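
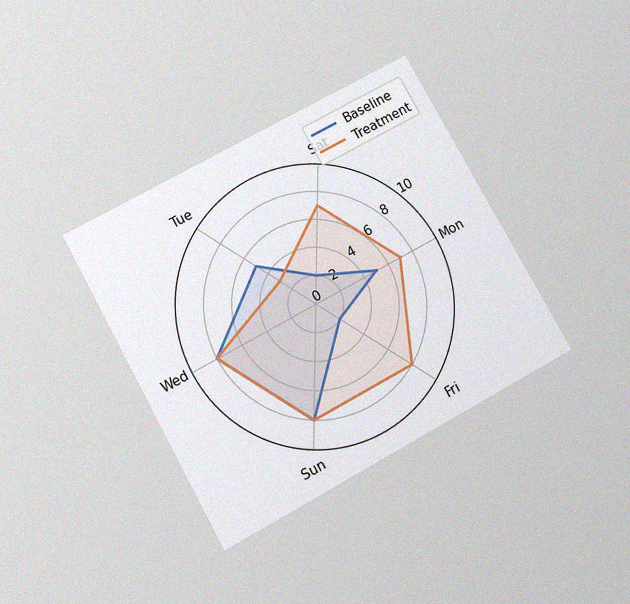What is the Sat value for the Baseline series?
The chart is tilted about 29° counter-clockwise and viewed slightly from below, with some photo noise. On the Sat axis, Baseline reaches 2.

2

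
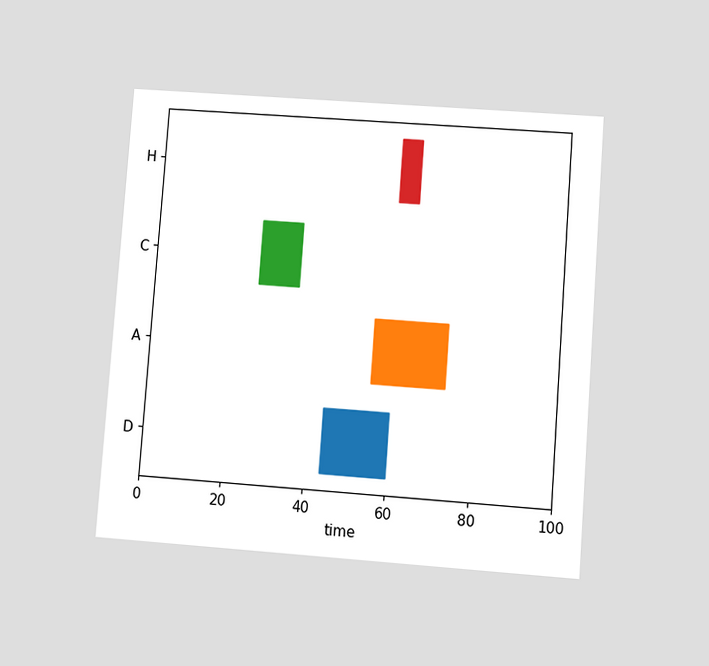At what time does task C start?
26

The chart is tilted about 4° clockwise and viewed at a slight angle. The C bar begins at t=26.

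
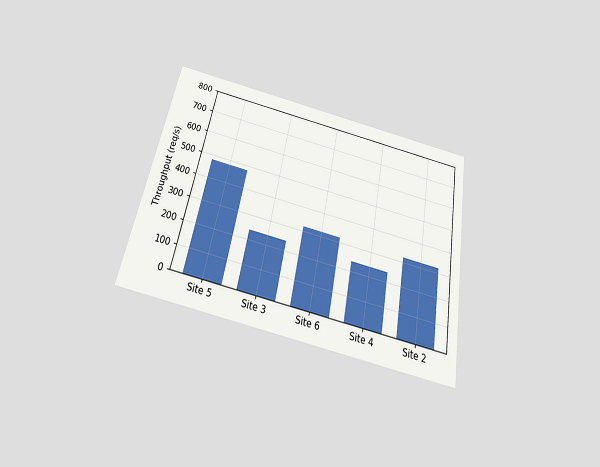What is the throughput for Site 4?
240req/s

The chart is tilted about 11° clockwise and viewed slightly from below. Reading along the chart's y-axis, the Site 4 bar reaches 240req/s.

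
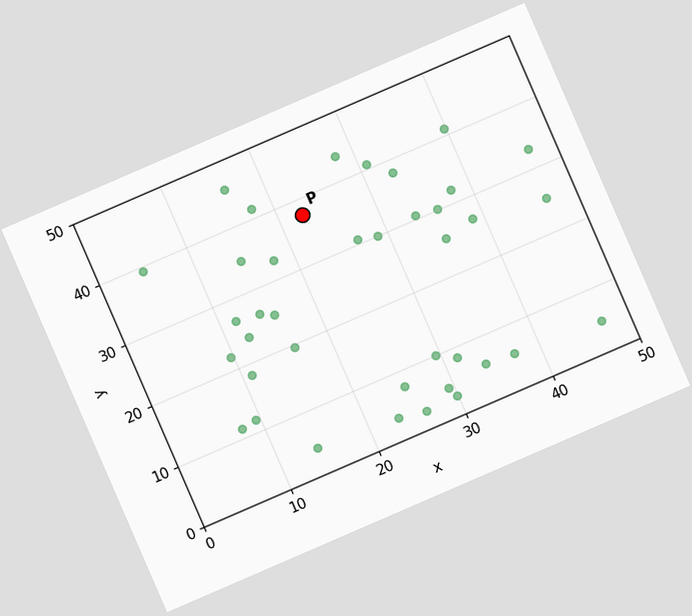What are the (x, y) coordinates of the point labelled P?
The chart is tilted about 23° counter-clockwise. Following the gridlines from P to each axis, P sits at (22.5, 37.5).

(22.5, 37.5)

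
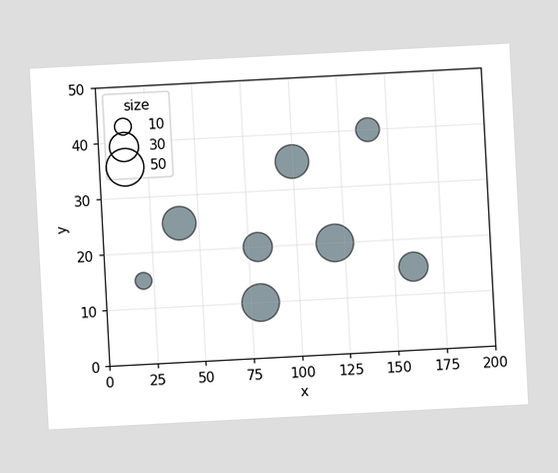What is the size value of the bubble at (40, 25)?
The chart is tilted about 3° counter-clockwise. Matching the bubble at (40, 25) against the size legend gives 40.

40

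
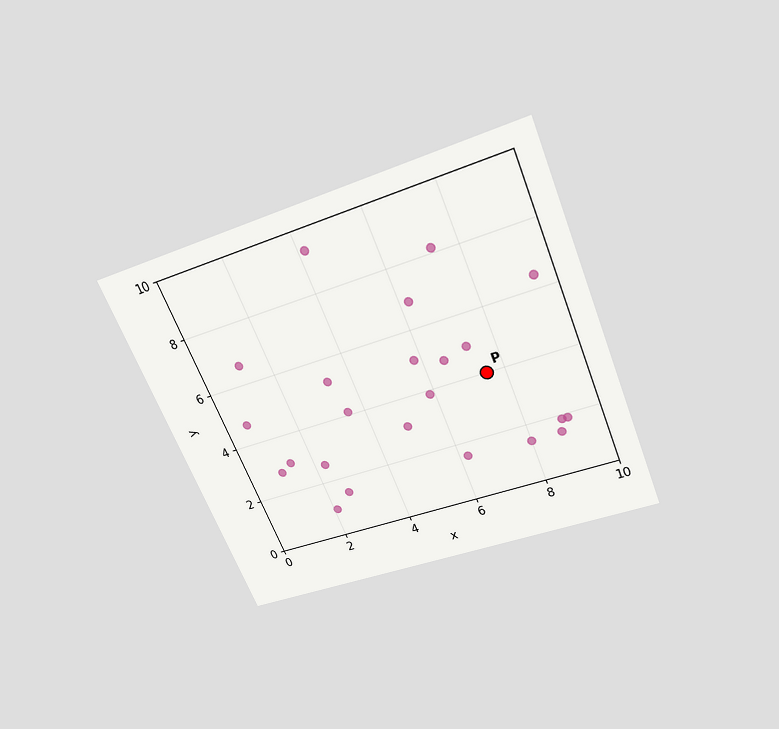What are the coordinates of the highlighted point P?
(7.5, 4)

The chart is tilted about 23° counter-clockwise and viewed slightly from above. Following the gridlines from P to each axis, P sits at (7.5, 4).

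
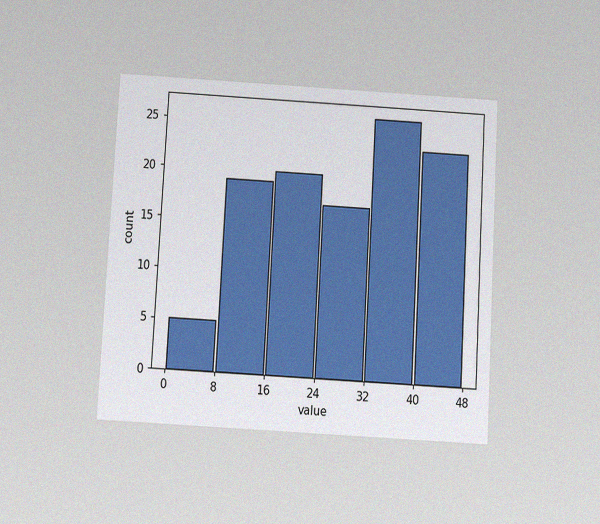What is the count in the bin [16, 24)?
20

The chart is tilted about 3° clockwise and viewed slightly from below, with some photo noise. The [16, 24) bin has height 20.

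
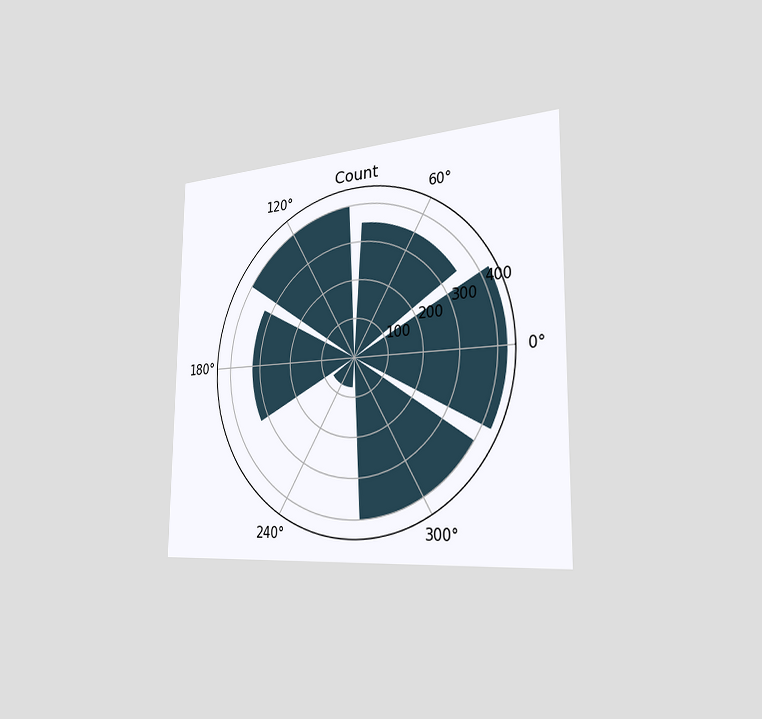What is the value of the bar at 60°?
350

The chart is viewed slightly from the right. The bar at 60° reaches 350 on the radial axis.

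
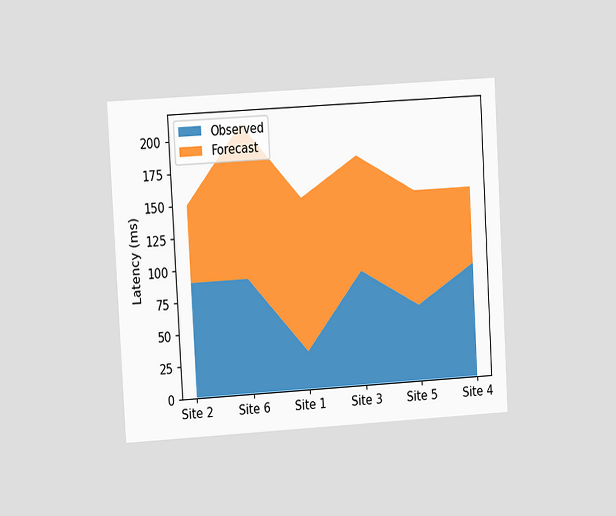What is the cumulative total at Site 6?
The chart is tilted about 3° counter-clockwise and viewed at a slight angle. The stacked total at Site 6 reaches 210ms.

210ms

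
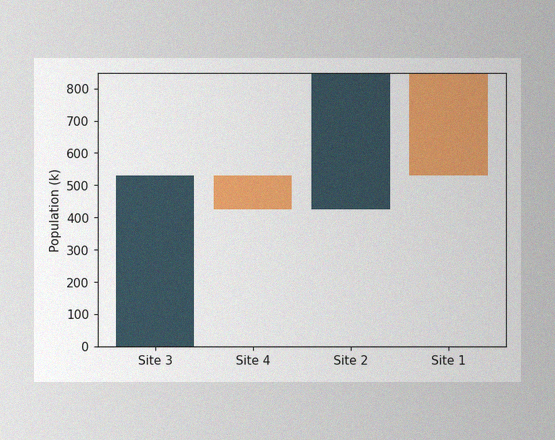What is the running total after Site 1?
530k

The image has some photo noise and uneven lighting. After Site 1 the running total reaches 530k.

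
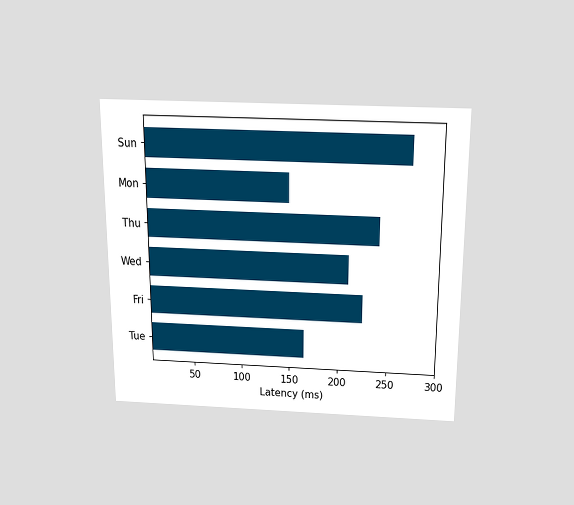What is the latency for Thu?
The chart is viewed slightly from above. Reading along the chart's x-axis, the Thu bar reaches 240ms.

240ms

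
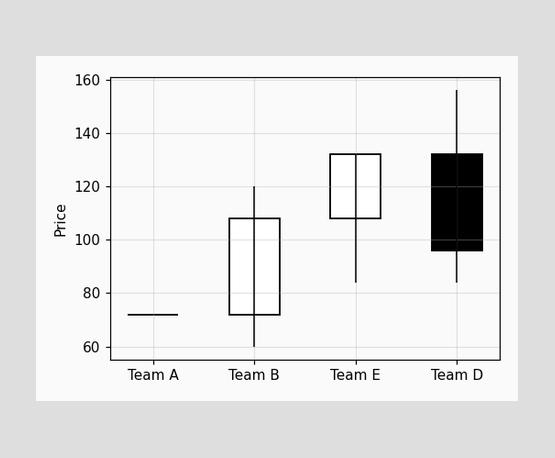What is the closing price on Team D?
96

The Team D candle closes at 96.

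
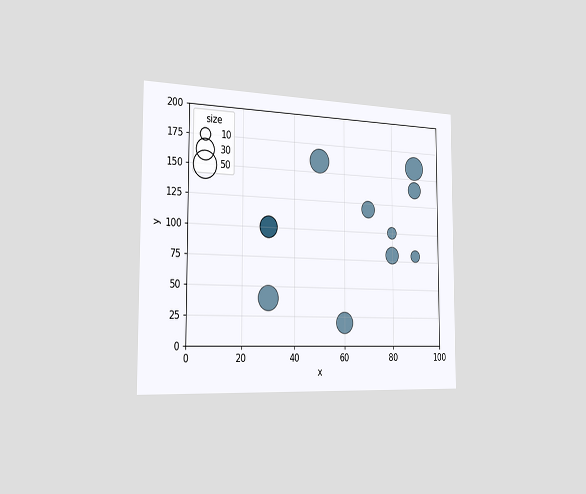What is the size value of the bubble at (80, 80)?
20

The chart is viewed slightly from the left. Matching the bubble at (80, 80) against the size legend gives 20.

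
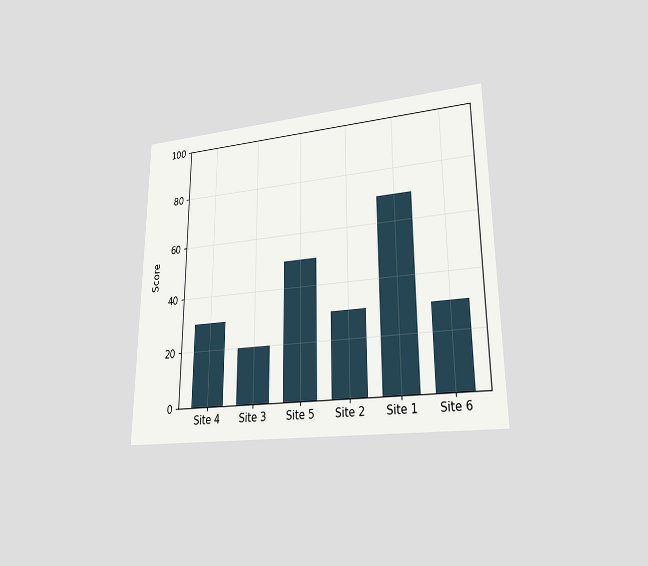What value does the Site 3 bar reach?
20

The chart is viewed at a slight angle. Reading along the chart's y-axis, the Site 3 bar reaches 20.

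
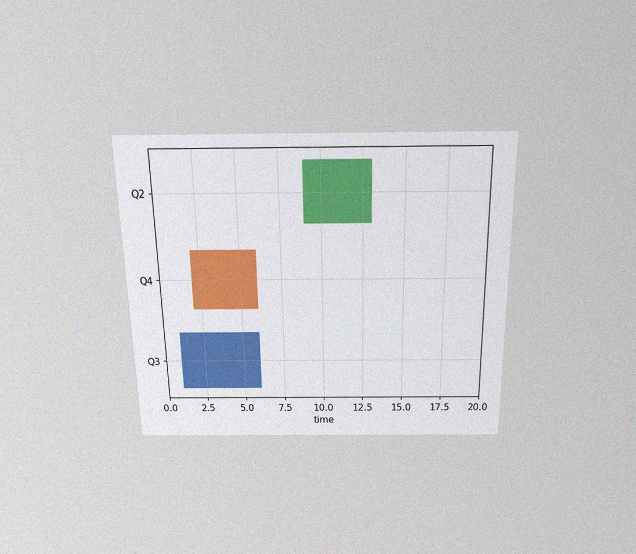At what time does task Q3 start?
1

The chart is viewed slightly from above, with some photo noise. The Q3 bar begins at t=1.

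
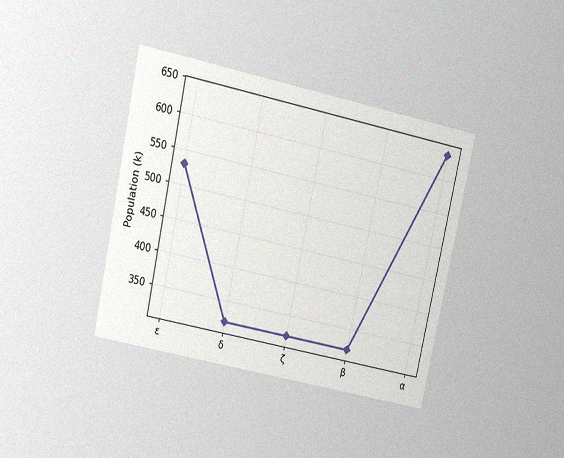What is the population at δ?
318k

The chart is tilted about 12° clockwise and viewed slightly from above, with some photo noise. At δ, the line is at 318k.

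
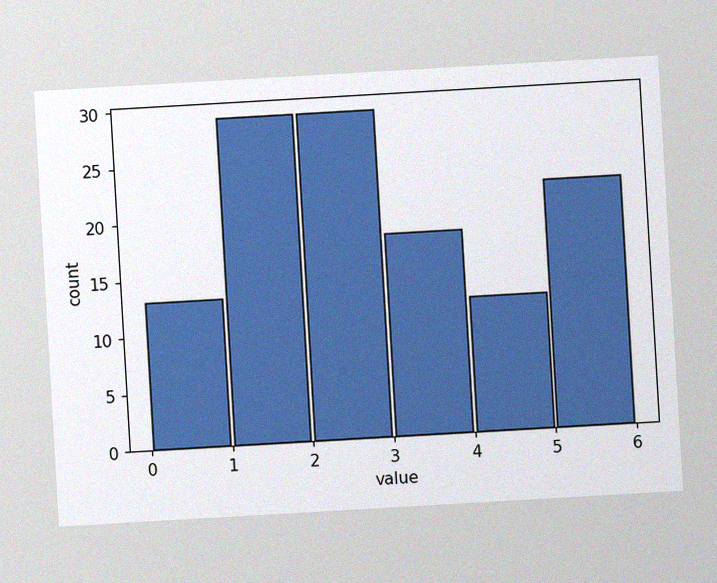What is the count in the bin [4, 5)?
The chart is tilted about 3° counter-clockwise, with some photo noise. The [4, 5) bin has height 12.

12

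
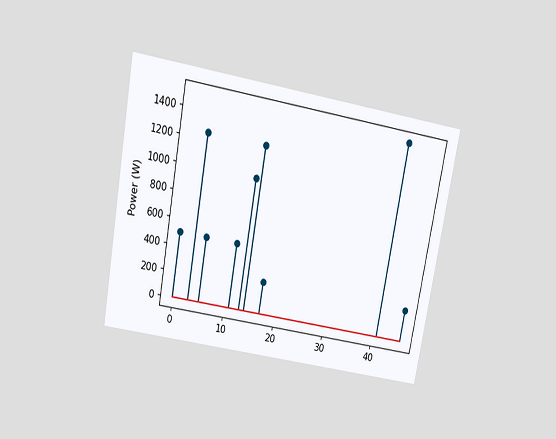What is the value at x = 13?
The chart is tilted about 10° clockwise and viewed slightly from above. The stem at x=13 reaches 1000W.

1000W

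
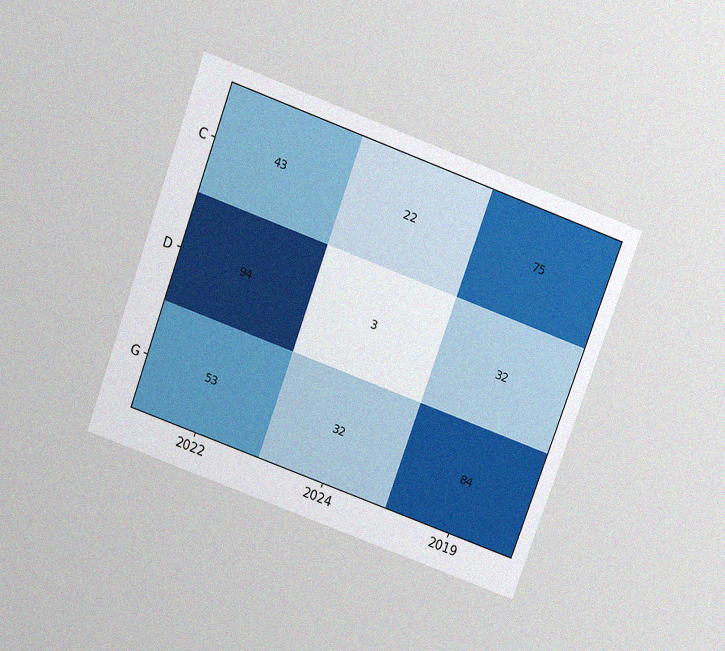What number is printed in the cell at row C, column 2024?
22

The chart is tilted about 20° clockwise and viewed slightly from above, with some photo noise. The (C, 2024) cell reads 22.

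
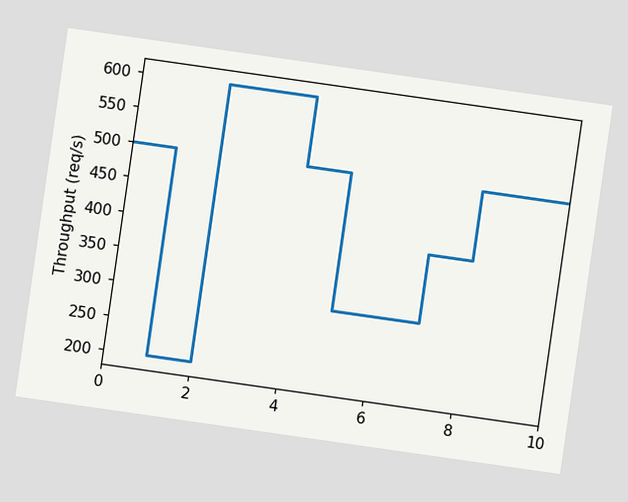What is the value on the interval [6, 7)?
300req/s

The chart is tilted about 8° clockwise. On [6, 7) the step sits at 300req/s.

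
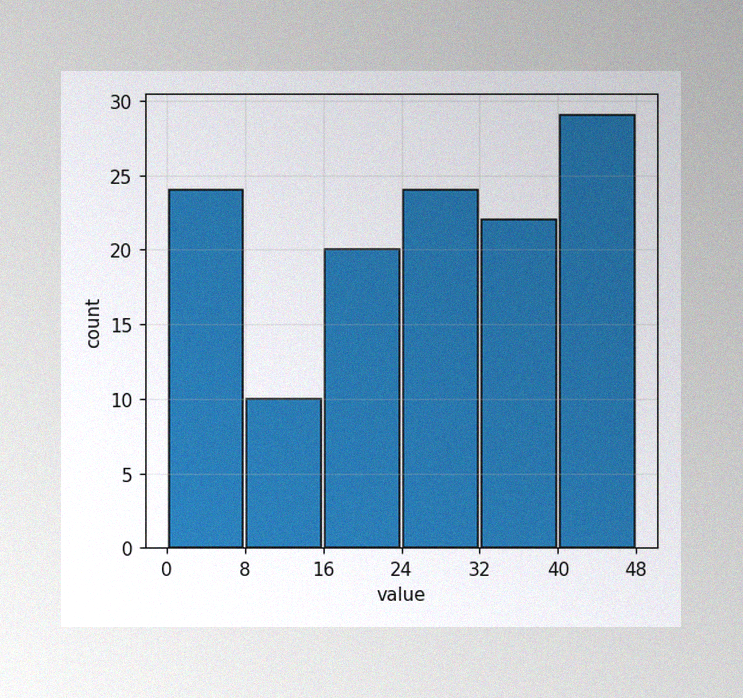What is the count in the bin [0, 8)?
24

The image has some photo noise and uneven lighting. The [0, 8) bin has height 24.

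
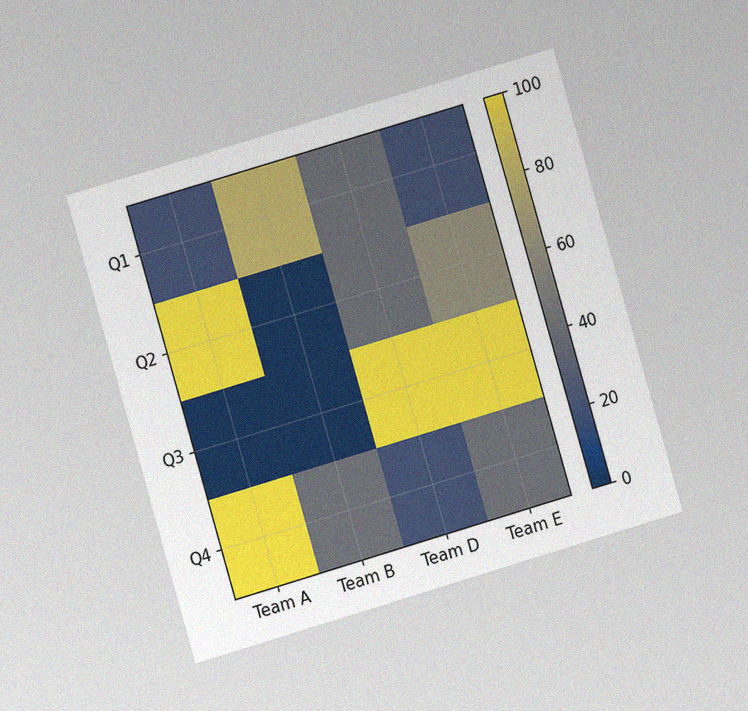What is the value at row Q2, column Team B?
The chart is tilted about 16° counter-clockwise and viewed at a slight angle, with some photo noise. Matching cell (Q2, Team B) against the colorbar gives 0.

0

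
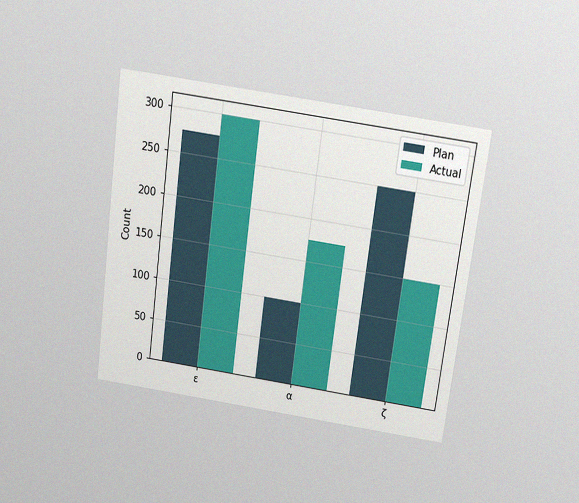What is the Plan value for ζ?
250

The chart is tilted about 7° clockwise and viewed slightly from above, with some photo noise. The Plan bar at ζ reaches 250 on the y-axis.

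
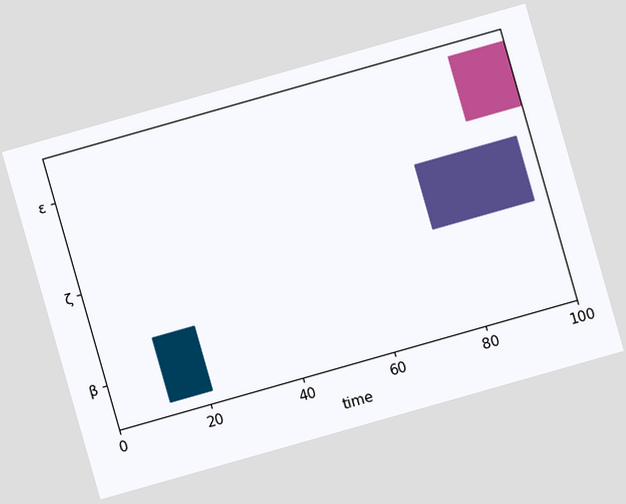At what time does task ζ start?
75

The chart is tilted about 16° counter-clockwise. The ζ bar begins at t=75.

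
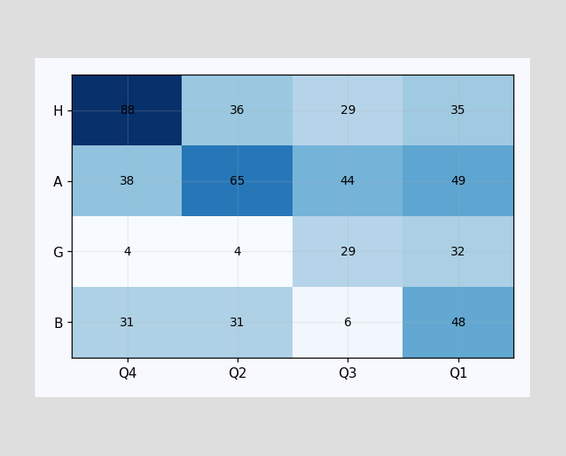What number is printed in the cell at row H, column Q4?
The (H, Q4) cell reads 88.

88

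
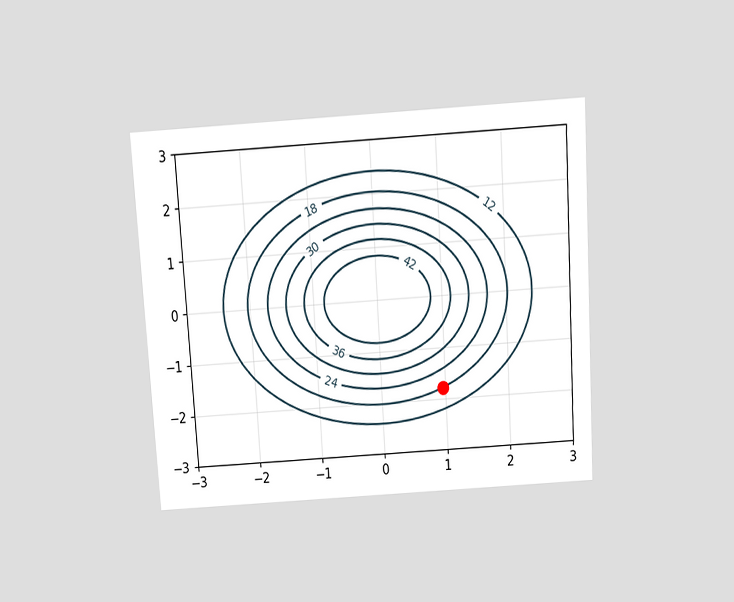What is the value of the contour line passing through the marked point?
18

The chart is tilted about 4° counter-clockwise and viewed slightly from above. The marked point sits on the contour labelled 18.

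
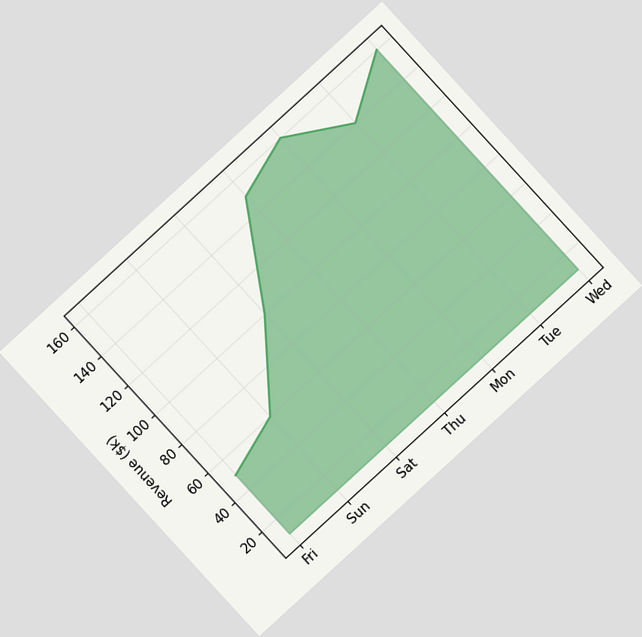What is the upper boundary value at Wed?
The chart is tilted about 42° counter-clockwise. At Wed the upper boundary is at $160k.

$160k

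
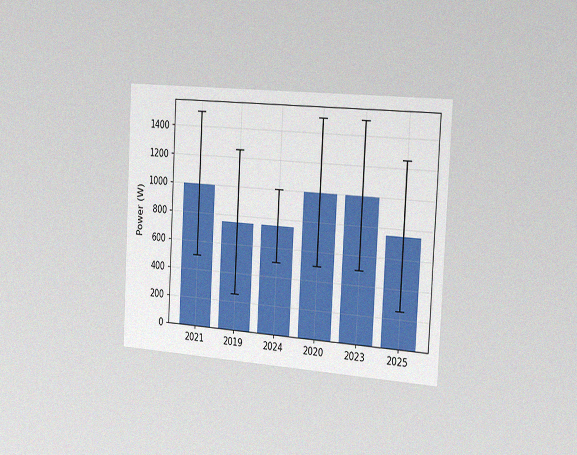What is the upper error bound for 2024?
The chart is tilted about 3° clockwise and viewed slightly from the right, with some photo noise. The 2024 bar's upper whisker reaches 1000W.

1000W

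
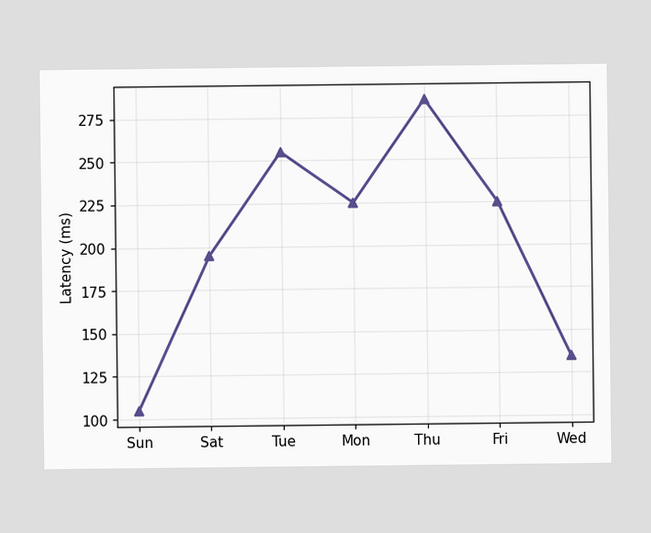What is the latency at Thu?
At Thu, the line is at 285ms.

285ms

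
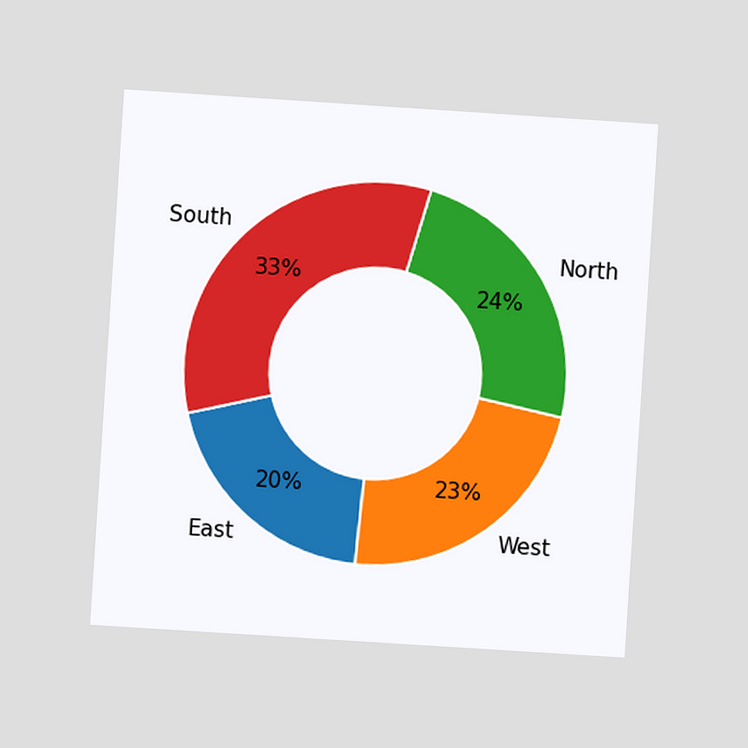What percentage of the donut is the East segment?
The chart is tilted about 4° clockwise and viewed at a slight angle. The East segment takes up 20% of the ring.

20%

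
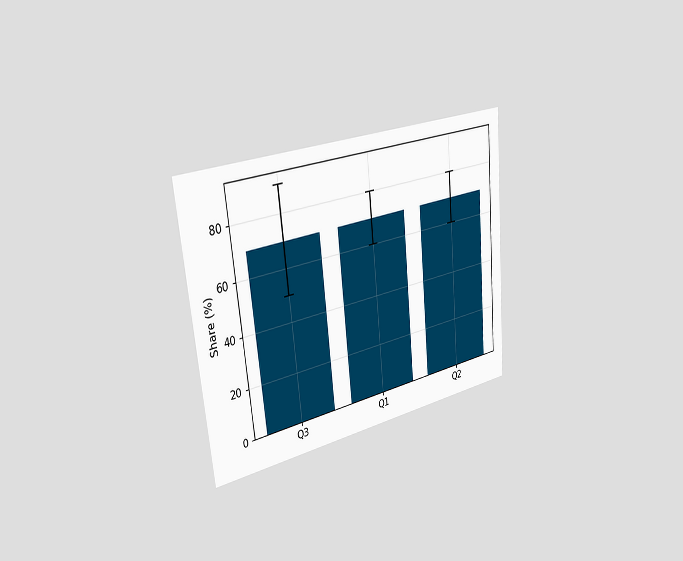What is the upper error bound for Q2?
80%

The chart is tilted about 6° counter-clockwise and viewed slightly from the left. The Q2 bar's upper whisker reaches 80%.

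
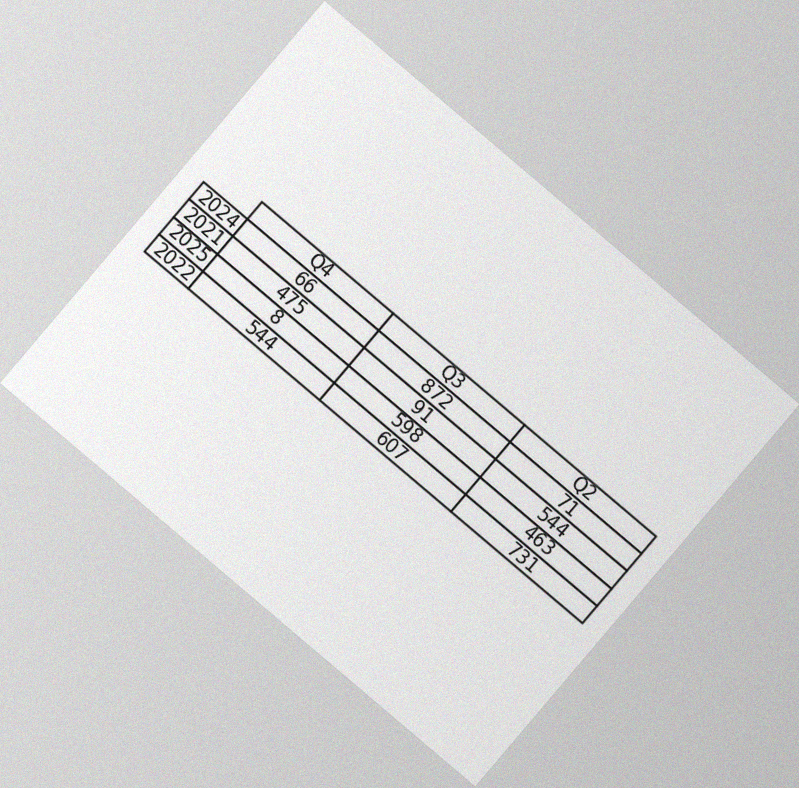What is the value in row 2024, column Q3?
The chart is tilted about 40° clockwise, with some photo noise. The (2024, Q3) cell reads 872.

872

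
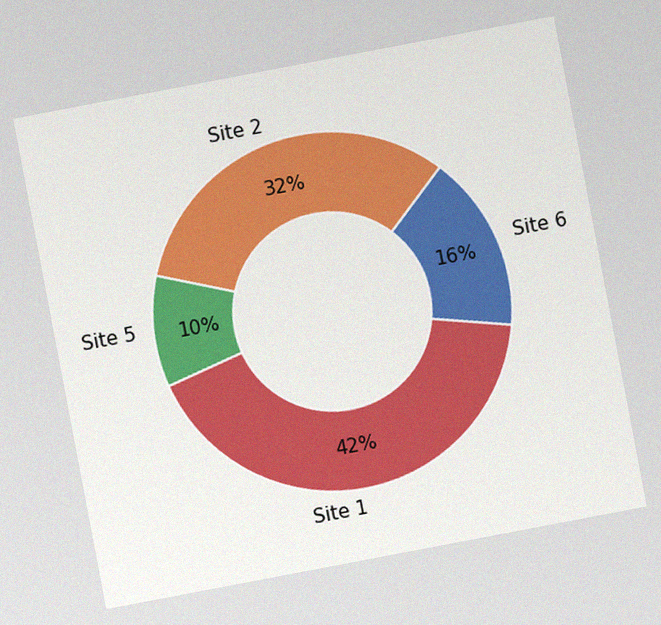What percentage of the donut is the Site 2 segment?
32%

The chart is tilted about 11° counter-clockwise, with some photo noise. The Site 2 segment takes up 32% of the ring.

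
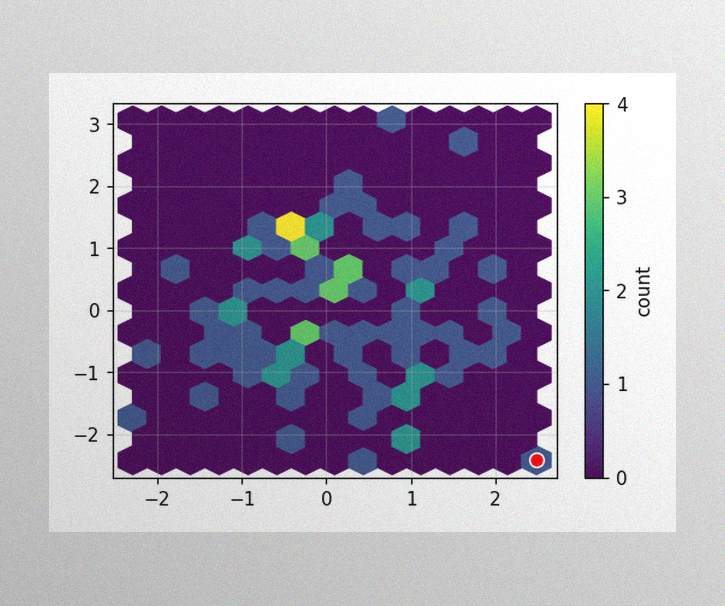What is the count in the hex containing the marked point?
The image has some photo noise and uneven lighting. The marked hex reads 1 on the colorbar.

1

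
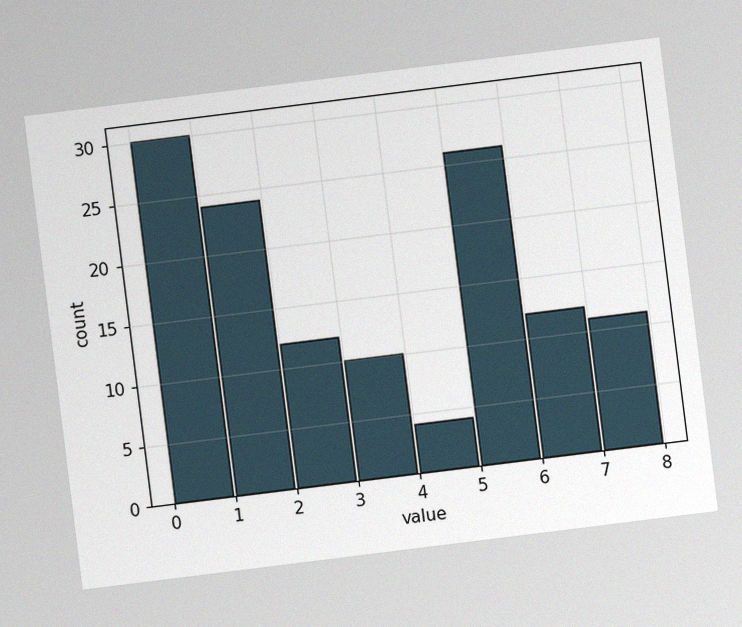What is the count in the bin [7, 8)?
11

The chart is tilted about 7° counter-clockwise, with some photo noise. The [7, 8) bin has height 11.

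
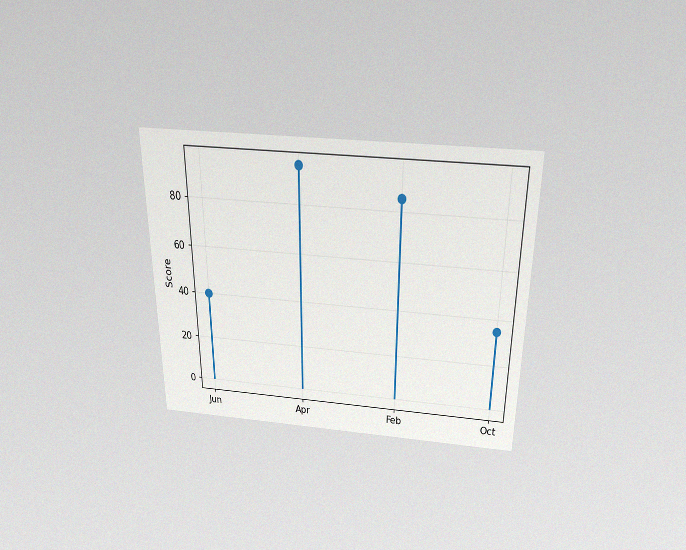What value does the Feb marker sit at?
85

The chart is viewed slightly from above, with some photo noise. The Feb marker sits at 85.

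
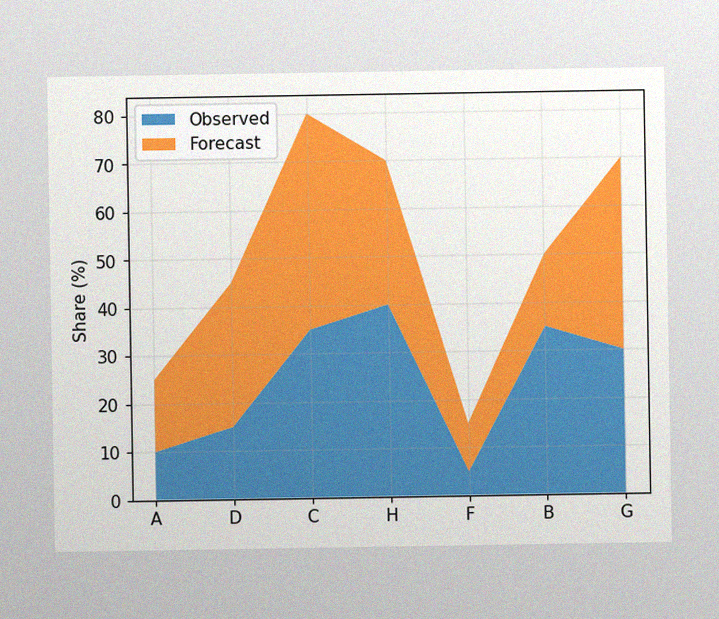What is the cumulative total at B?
The image has some photo noise and uneven lighting. The stacked total at B reaches 50%.

50%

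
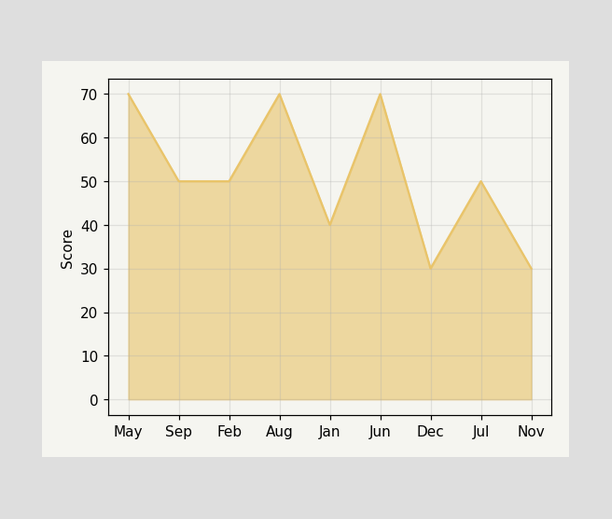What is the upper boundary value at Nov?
30

At Nov the upper boundary is at 30.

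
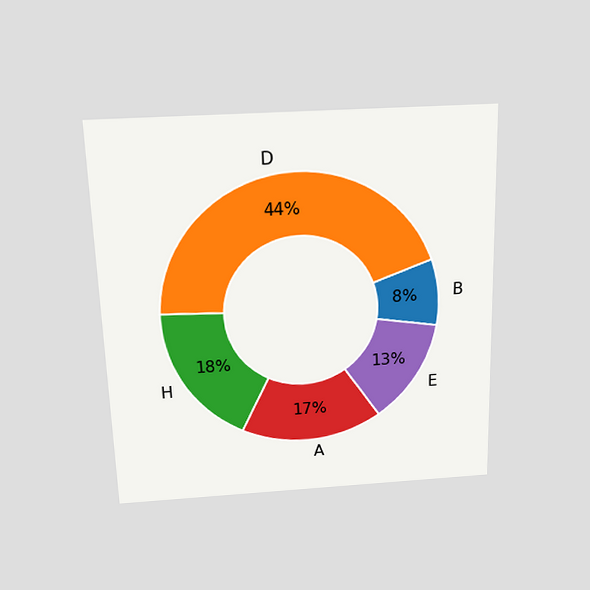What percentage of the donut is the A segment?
17%

The chart is viewed slightly from above. The A segment takes up 17% of the ring.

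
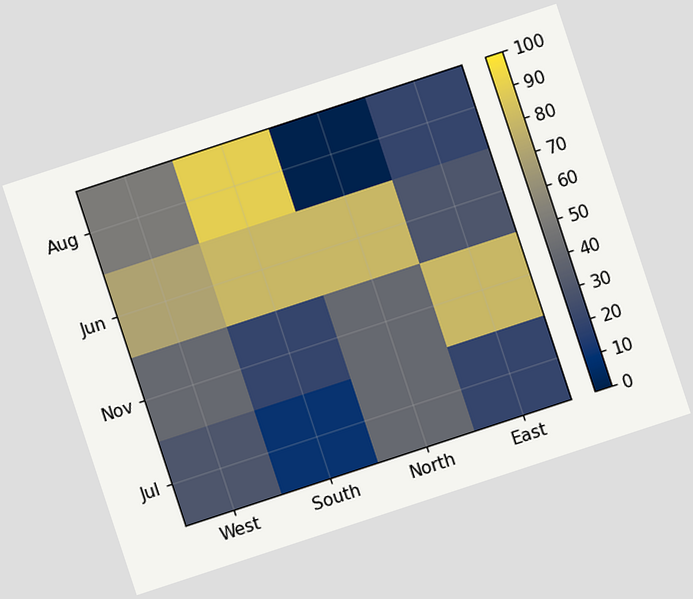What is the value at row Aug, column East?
The chart is tilted about 18° counter-clockwise. Matching cell (Aug, East) against the colorbar gives 20.

20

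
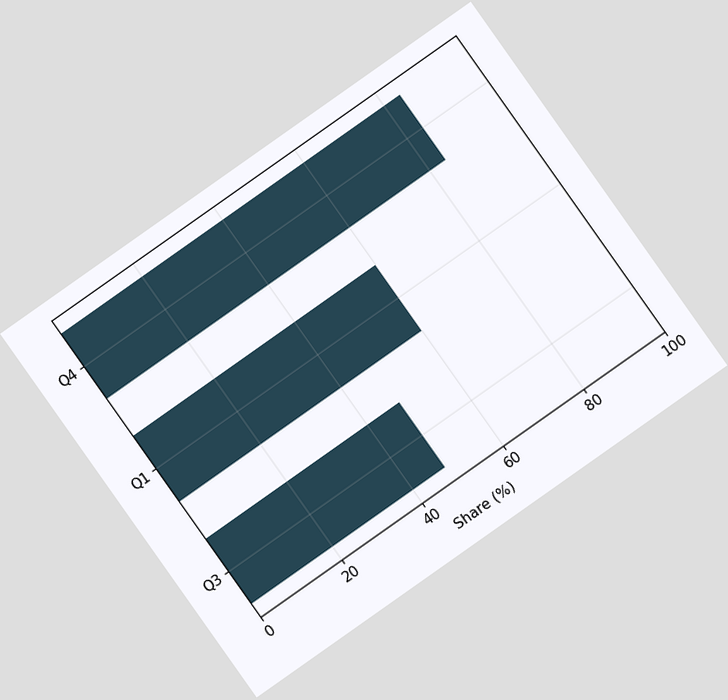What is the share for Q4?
84%

The chart is tilted about 35° counter-clockwise. Reading along the chart's x-axis, the Q4 bar reaches 84%.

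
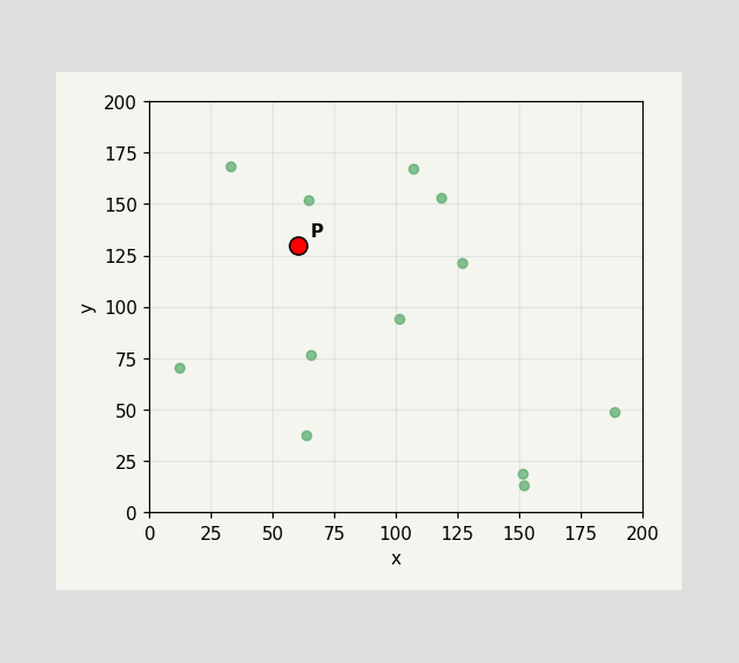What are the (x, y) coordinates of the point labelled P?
Following the gridlines from P to each axis, P sits at (60, 130).

(60, 130)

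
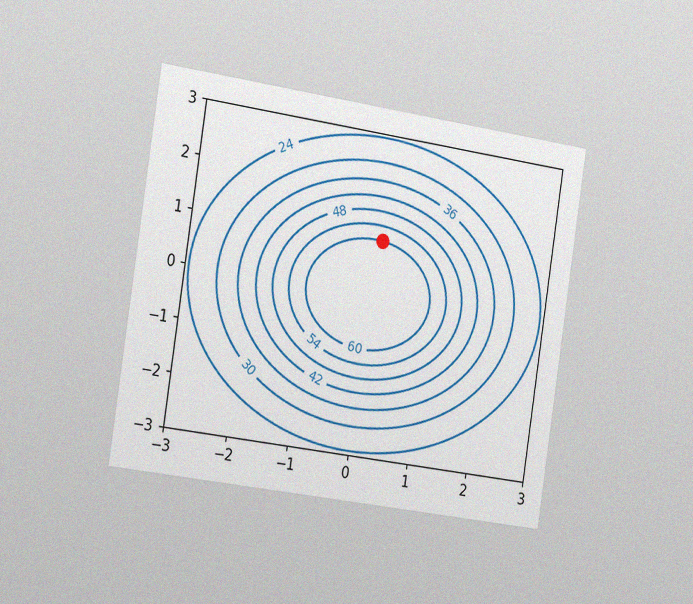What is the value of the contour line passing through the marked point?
The chart is tilted about 9° clockwise and viewed slightly from the left, with some photo noise. The marked point sits on the contour labelled 60.

60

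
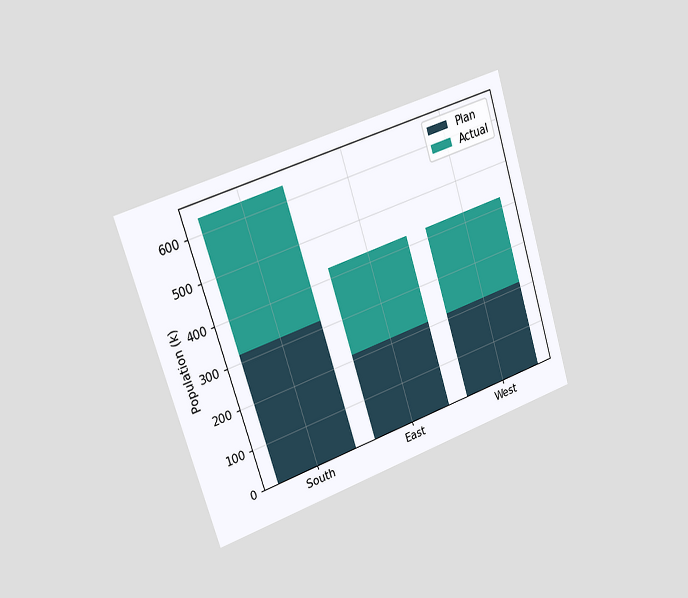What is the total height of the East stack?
The chart is tilted about 18° counter-clockwise and viewed slightly from the left. The East stack's top reaches 424k on the y-axis.

424k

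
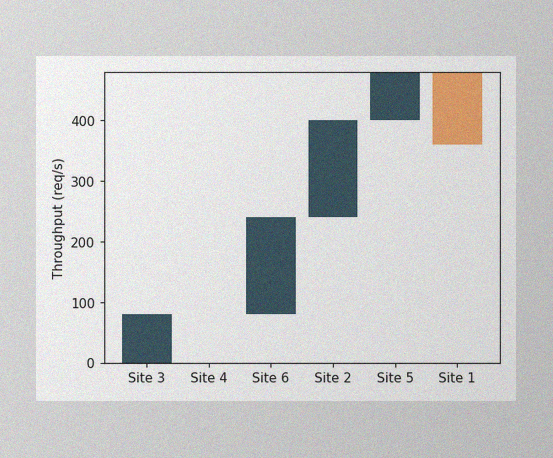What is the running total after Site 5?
The image has some photo noise and uneven lighting. After Site 5 the running total reaches 480req/s.

480req/s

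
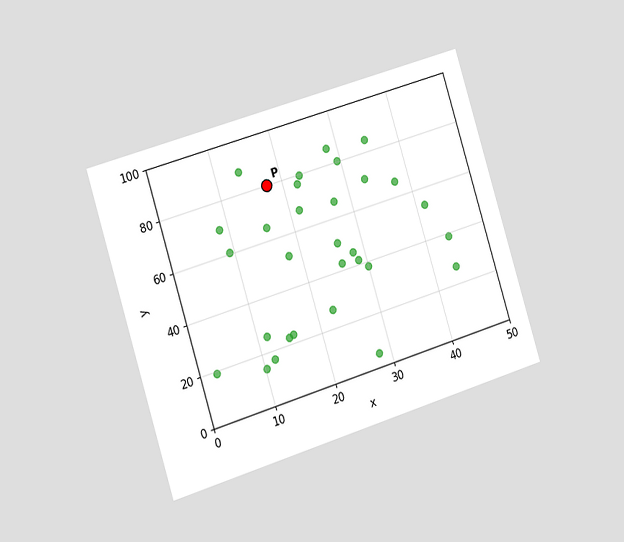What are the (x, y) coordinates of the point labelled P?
(17.5, 80)

The chart is tilted about 17° counter-clockwise and viewed slightly from the left. Following the gridlines from P to each axis, P sits at (17.5, 80).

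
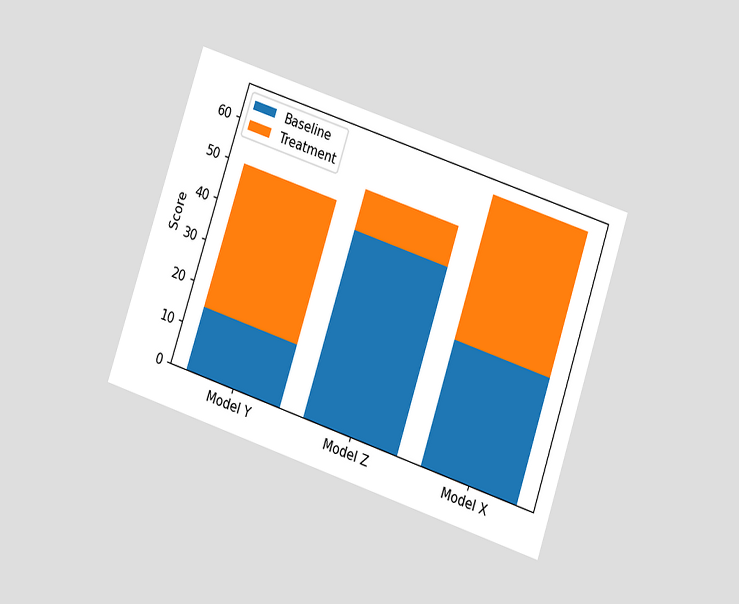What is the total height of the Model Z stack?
55

The chart is tilted about 18° clockwise and viewed at a slight angle. The Model Z stack's top reaches 55 on the y-axis.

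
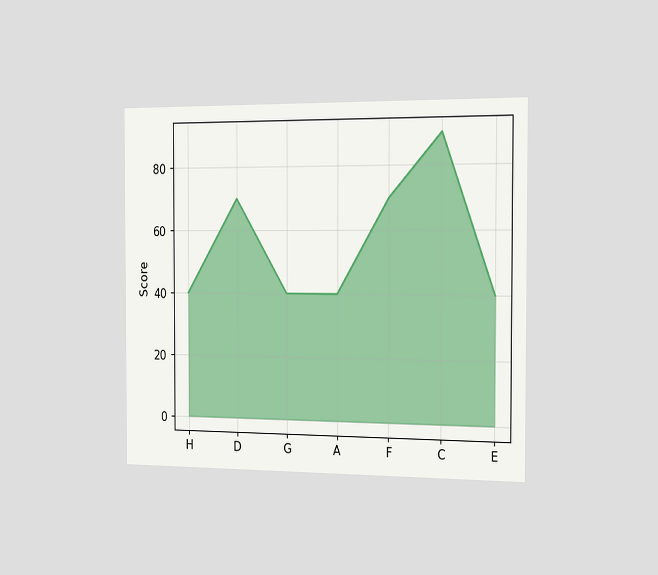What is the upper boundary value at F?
The chart is viewed slightly from the right. At F the upper boundary is at 70.

70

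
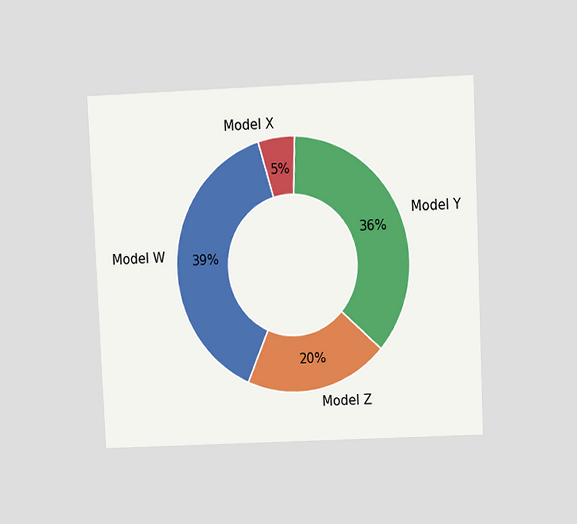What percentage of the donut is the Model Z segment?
The chart is tilted about 3° counter-clockwise and viewed at a slight angle. The Model Z segment takes up 20% of the ring.

20%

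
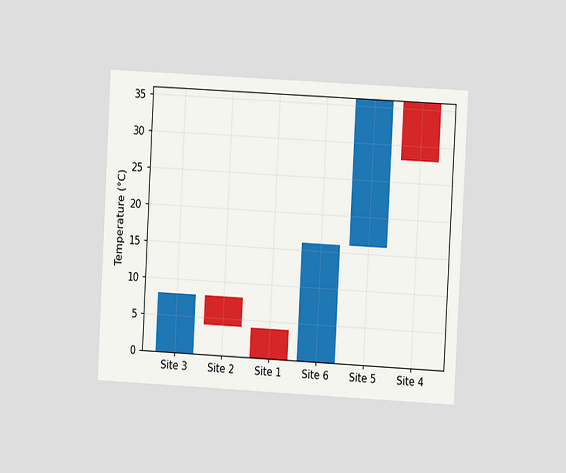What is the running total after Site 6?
16°C

The chart is tilted about 3° clockwise and viewed at a slight angle. After Site 6 the running total reaches 16°C.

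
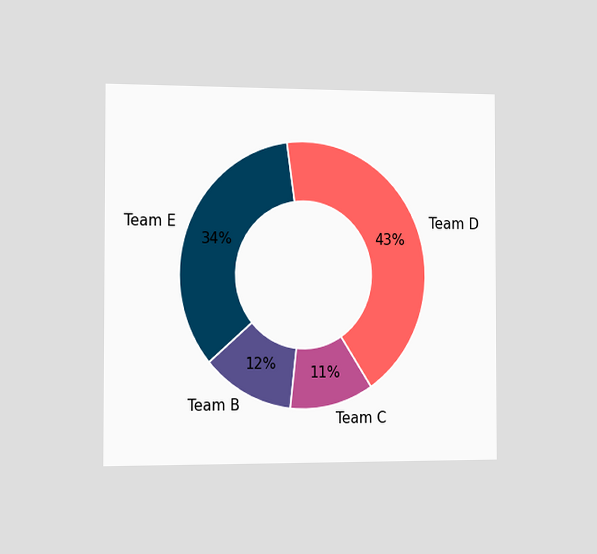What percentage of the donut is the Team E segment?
34%

The chart is viewed slightly from the left. The Team E segment takes up 34% of the ring.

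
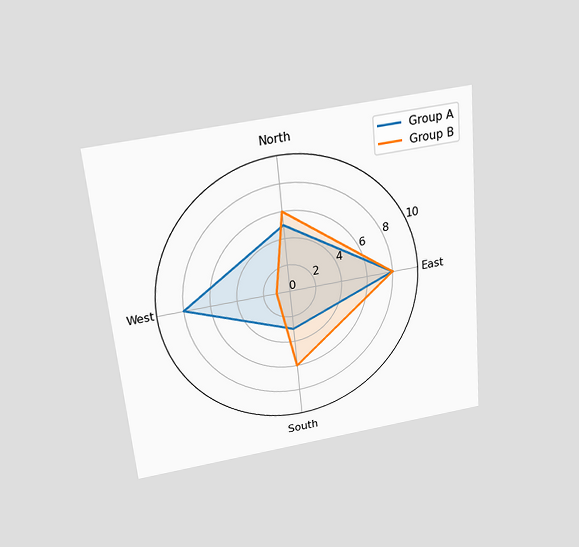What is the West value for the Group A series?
The chart is tilted about 5° counter-clockwise and viewed slightly from above. On the West axis, Group A reaches 8.

8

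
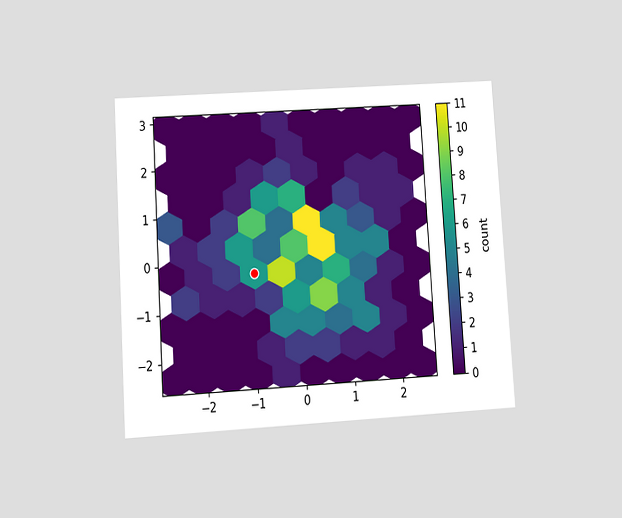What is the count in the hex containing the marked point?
6

The chart is tilted about 4° counter-clockwise and viewed at a slight angle. The marked hex reads 6 on the colorbar.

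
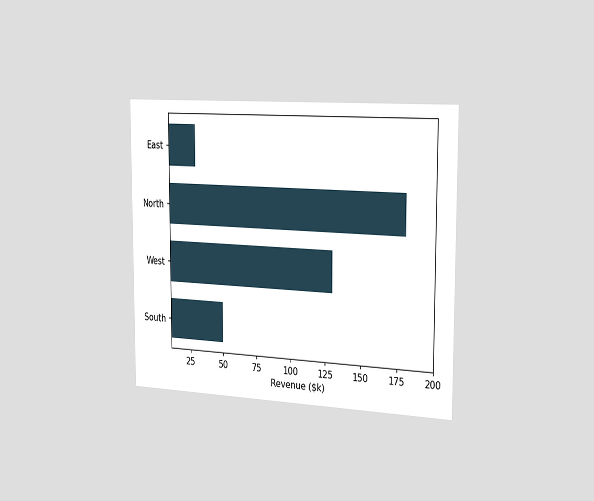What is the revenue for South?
The chart is viewed slightly from the right. Reading along the chart's x-axis, the South bar reaches $50k.

$50k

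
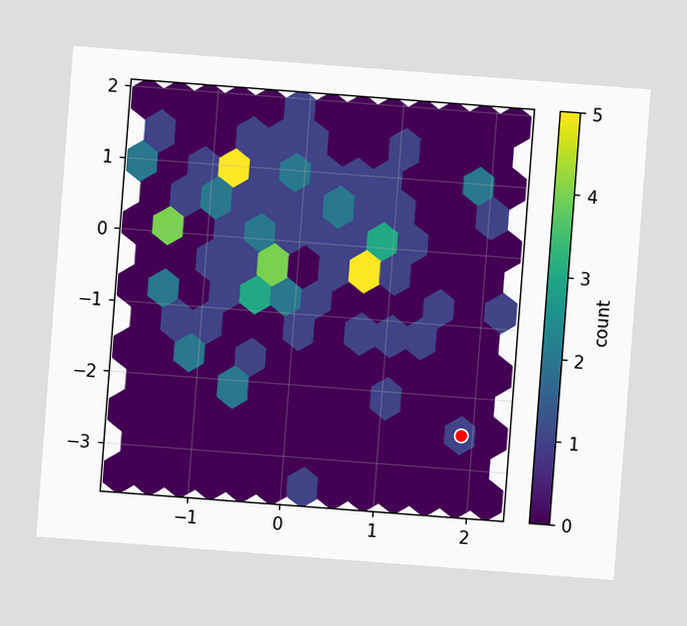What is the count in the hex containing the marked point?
1

The chart is tilted about 4° clockwise. The marked hex reads 1 on the colorbar.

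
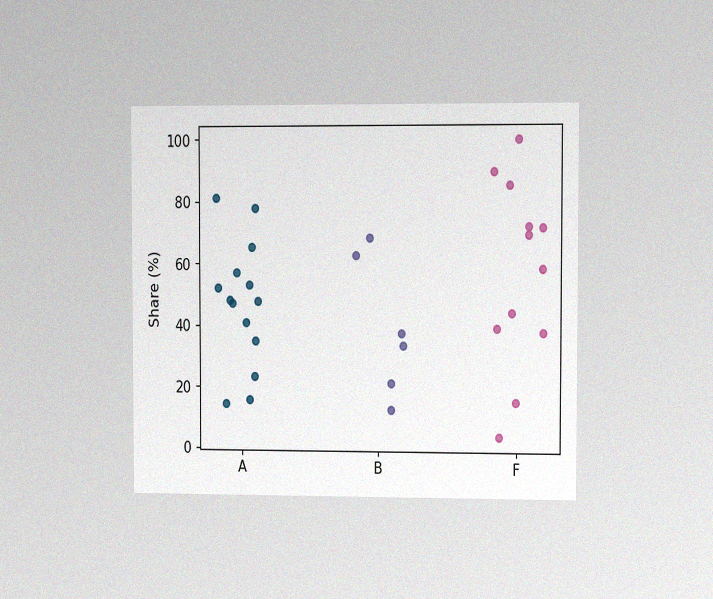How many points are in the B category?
The chart is viewed slightly from the right, with some photo noise. Counting the markers in the B column gives 6.

6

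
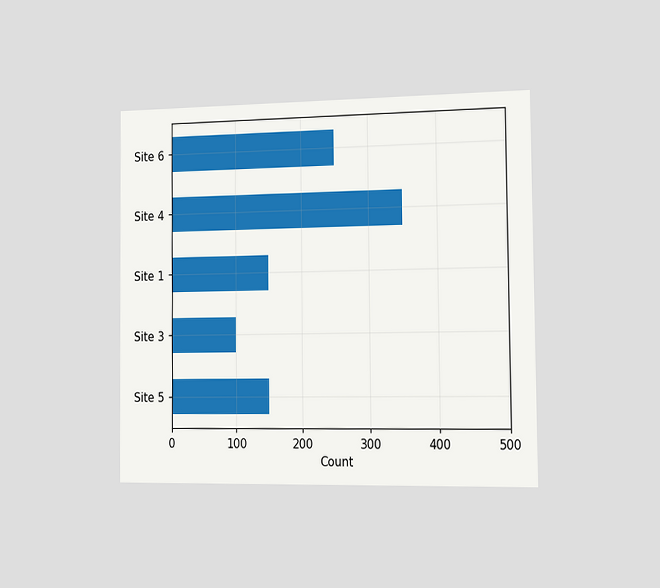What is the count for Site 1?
150

The chart is viewed slightly from the right. Reading along the chart's x-axis, the Site 1 bar reaches 150.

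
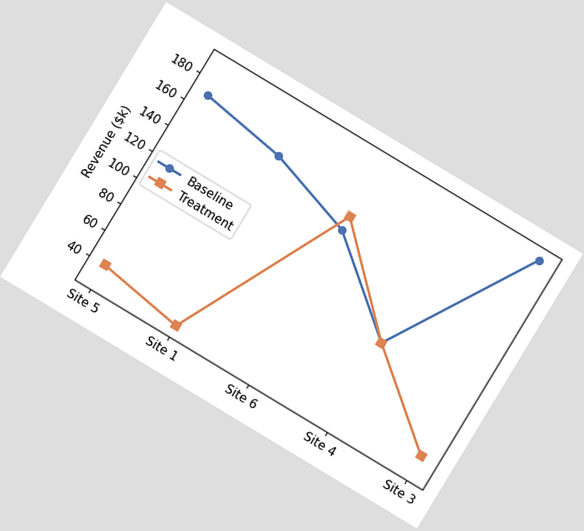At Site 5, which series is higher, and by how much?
Baseline, by $130k

The chart is tilted about 31° clockwise. At Site 5, Baseline sits above the other line by $130k.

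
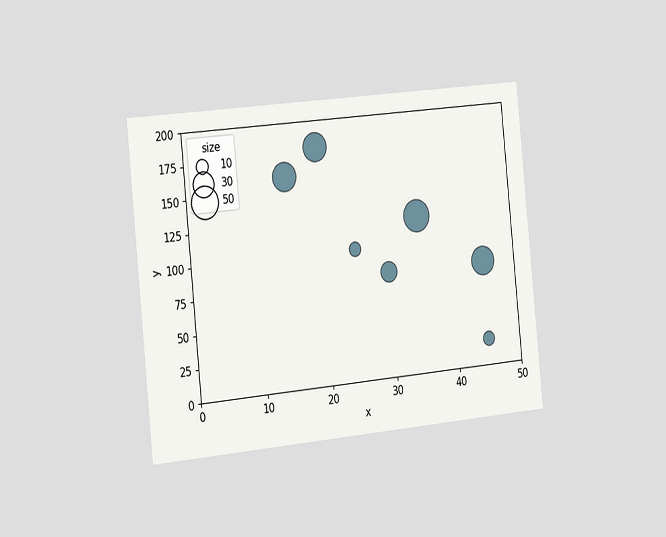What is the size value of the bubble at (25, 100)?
The chart is tilted about 6° counter-clockwise and viewed slightly from the left. Matching the bubble at (25, 100) against the size legend gives 10.

10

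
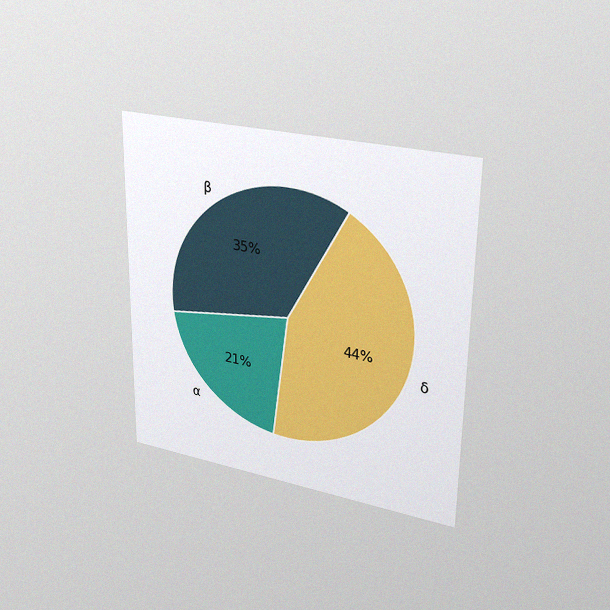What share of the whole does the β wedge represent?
The chart is viewed at a slight angle, with some photo noise. The β slice takes up 35% of the pie.

35%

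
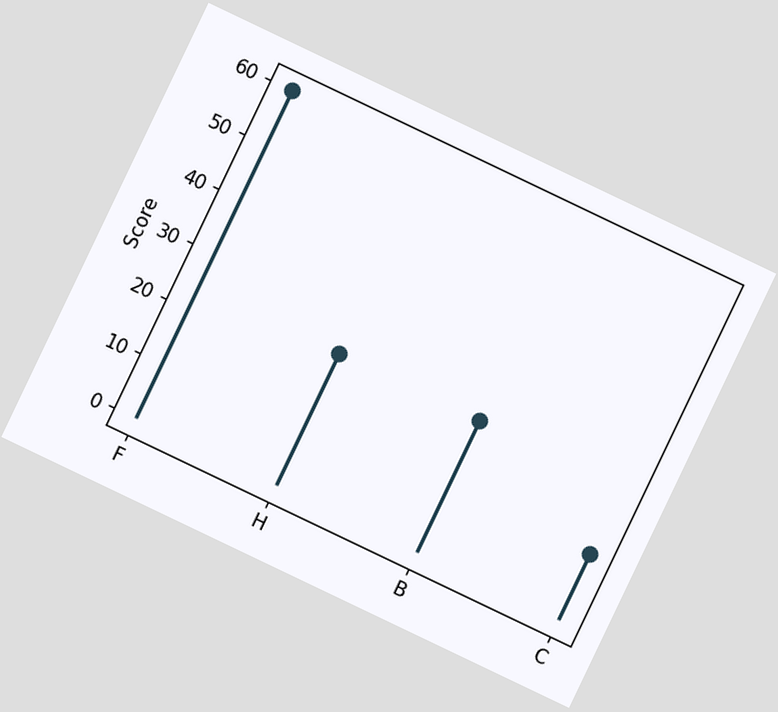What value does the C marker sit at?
The chart is tilted about 26° clockwise. The C marker sits at 12.

12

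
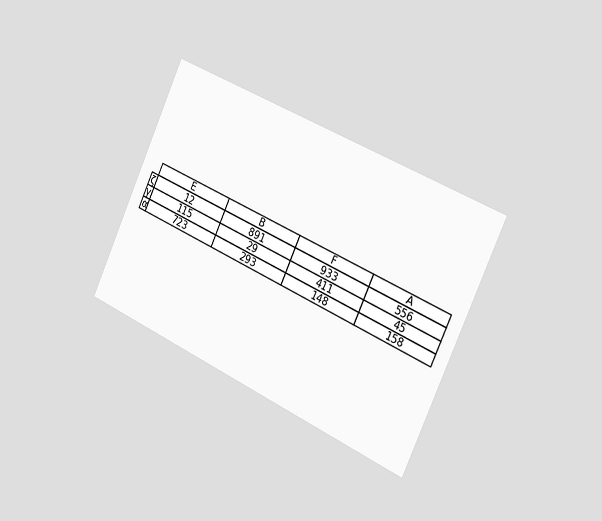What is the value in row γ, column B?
The chart is tilted about 25° clockwise and viewed slightly from the right. The (γ, B) cell reads 29.

29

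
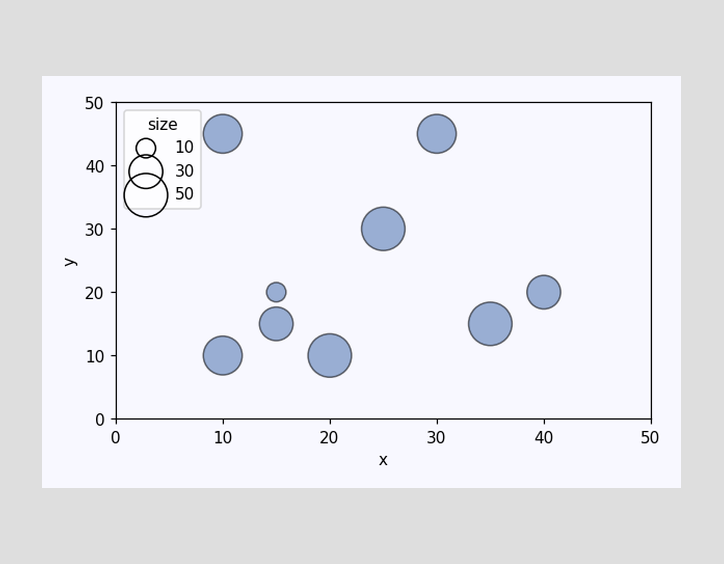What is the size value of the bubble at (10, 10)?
Matching the bubble at (10, 10) against the size legend gives 40.

40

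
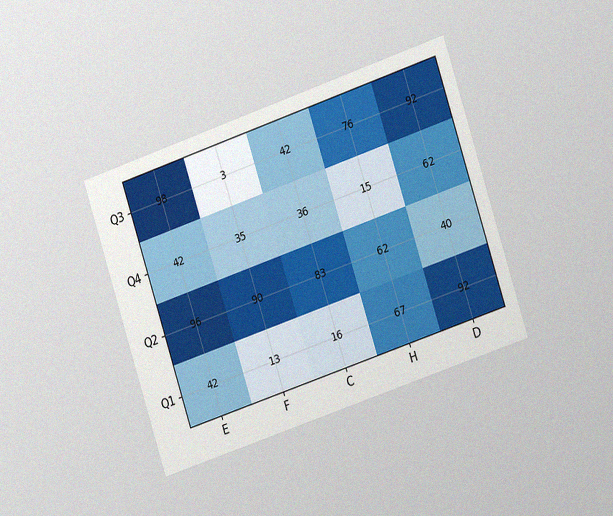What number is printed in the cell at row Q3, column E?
The chart is tilted about 18° counter-clockwise and viewed slightly from the right, with some photo noise. The (Q3, E) cell reads 98.

98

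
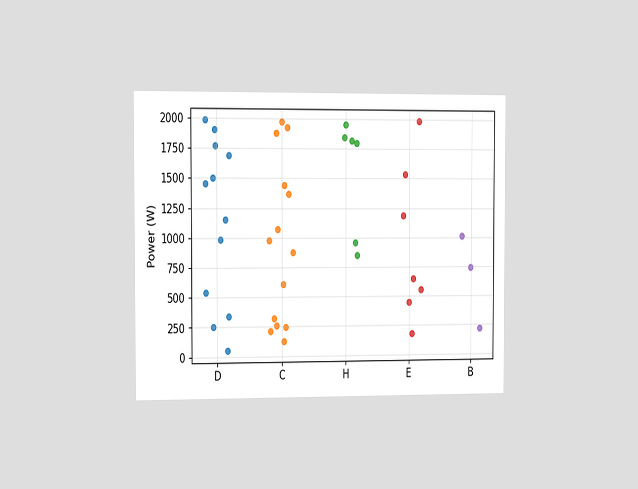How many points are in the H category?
6

The chart is viewed slightly from the left. Counting the markers in the H column gives 6.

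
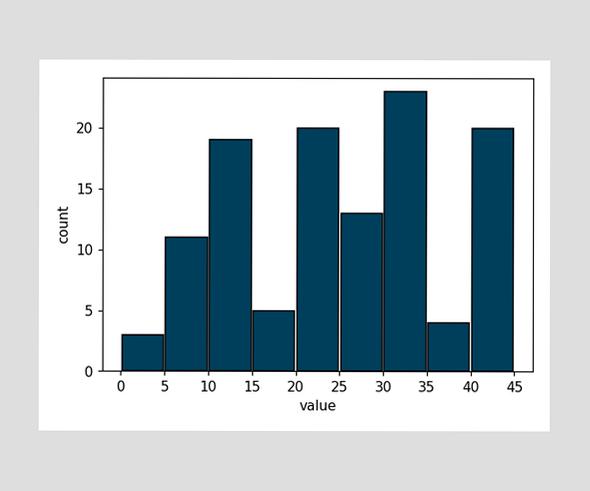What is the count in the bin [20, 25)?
The [20, 25) bin has height 20.

20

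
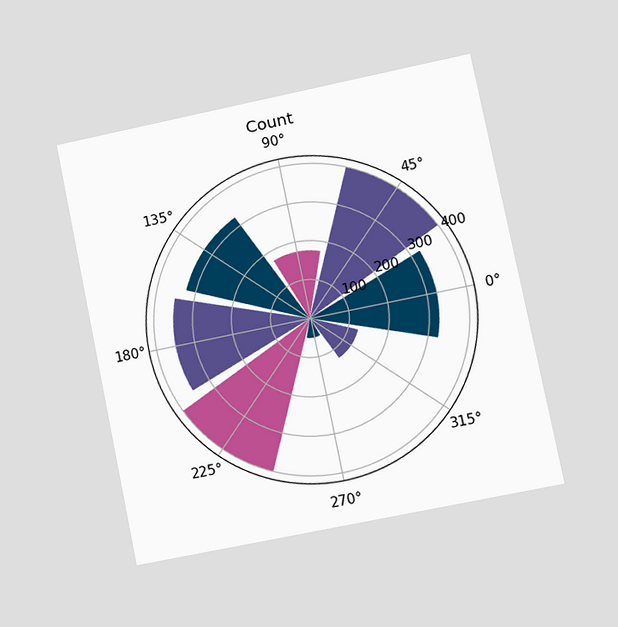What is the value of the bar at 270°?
50

The chart is tilted about 11° counter-clockwise and viewed at a slight angle. The bar at 270° reaches 50 on the radial axis.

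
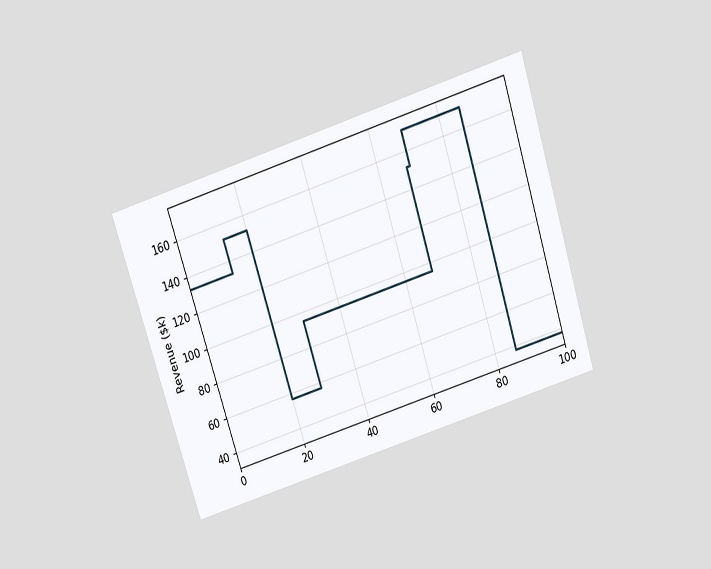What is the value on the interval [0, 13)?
The chart is tilted about 18° counter-clockwise and viewed slightly from above. On [0, 13) the step sits at $133k.

$133k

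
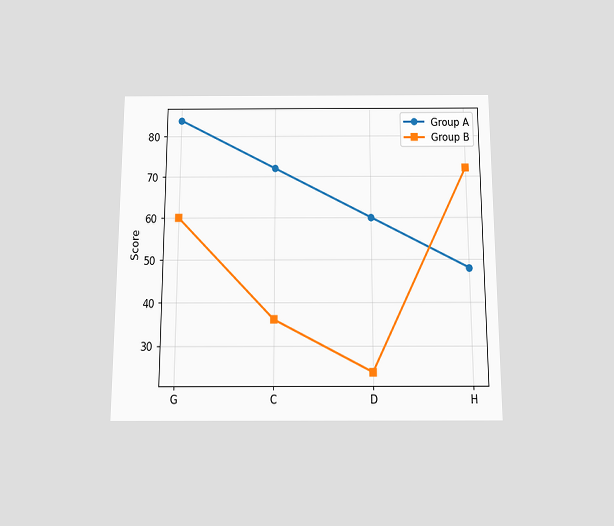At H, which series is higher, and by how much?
Group B, by 24

The chart is viewed slightly from below. At H, Group B sits above the other line by 24.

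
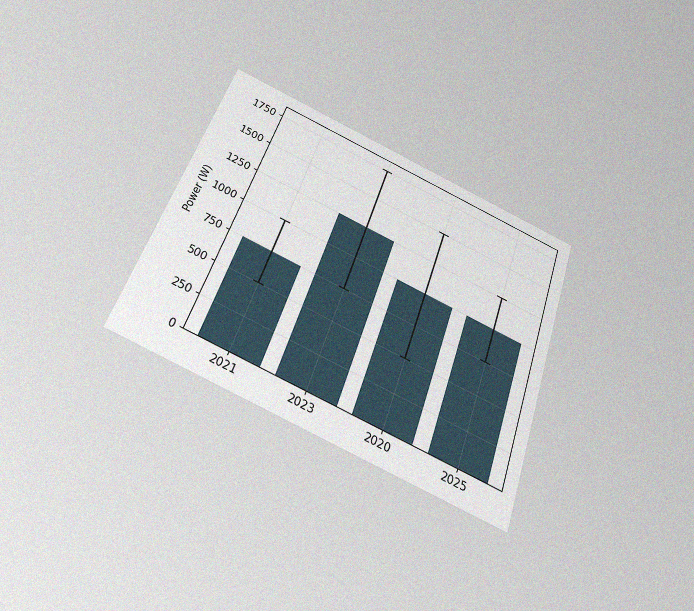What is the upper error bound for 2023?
The chart is tilted about 19° clockwise and viewed slightly from below, with some photo noise. The 2023 bar's upper whisker reaches 1750W.

1750W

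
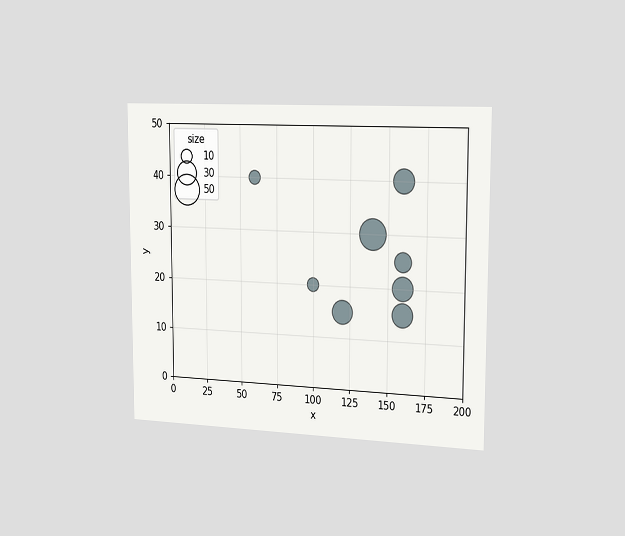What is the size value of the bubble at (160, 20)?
The chart is viewed slightly from the right. Matching the bubble at (160, 20) against the size legend gives 30.

30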